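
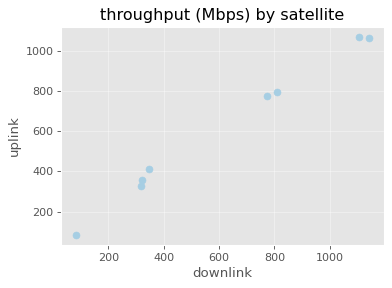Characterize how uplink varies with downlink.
positive, strong

Points are positively correlated; strong (|r| ≈ 1.0).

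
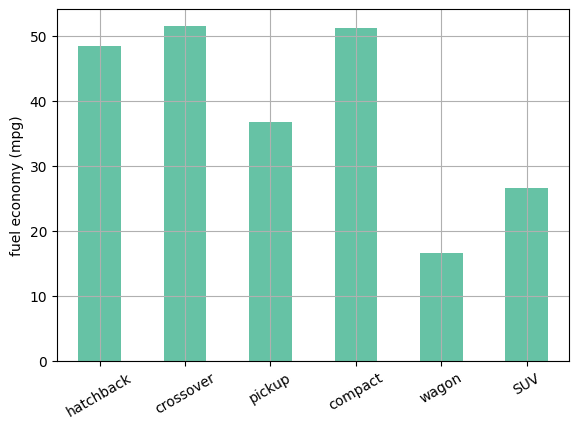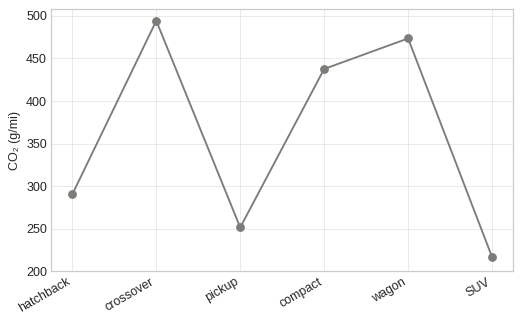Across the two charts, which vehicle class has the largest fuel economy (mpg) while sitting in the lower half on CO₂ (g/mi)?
hatchback

Chart 2 median CO₂ (g/mi) ≈ 350; below-median vehicle classes: hatchback, pickup, SUV. Among those, hatchback has the highest fuel economy (mpg) (≈ 50).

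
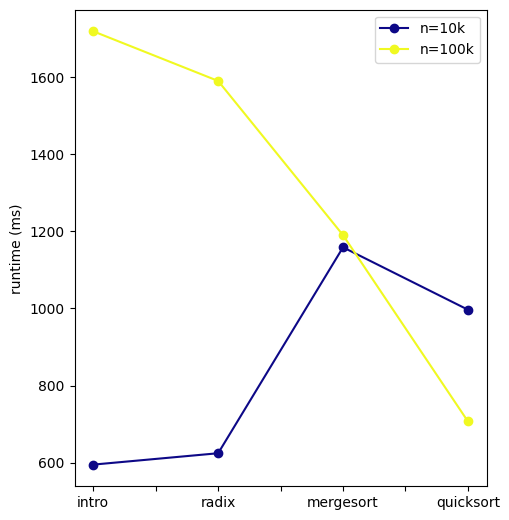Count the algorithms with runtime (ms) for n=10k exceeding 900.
Above 900: mergesort, quicksort.

2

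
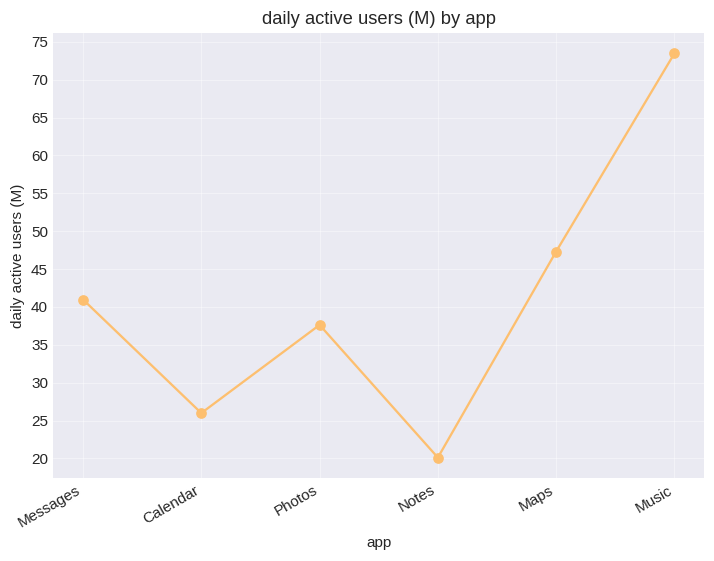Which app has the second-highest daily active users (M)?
Maps

Top 3: Music ≈ 75, Maps ≈ 45, Messages ≈ 40.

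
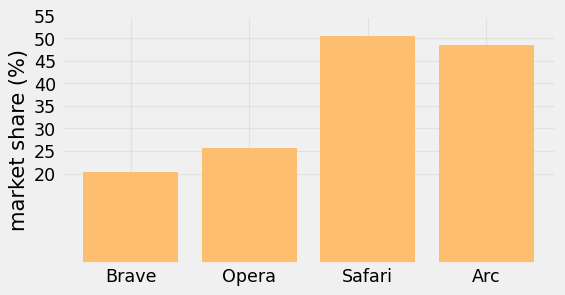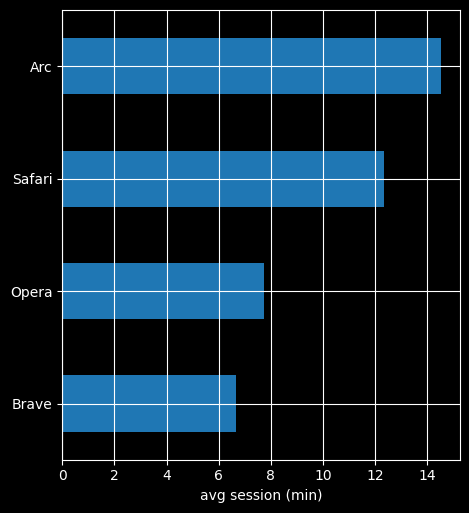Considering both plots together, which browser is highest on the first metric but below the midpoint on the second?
Chart 2 median avg session (min) ≈ 10; below-median browsers: Brave, Opera. Among those, Opera has the highest market share (%) (≈ 25).

Opera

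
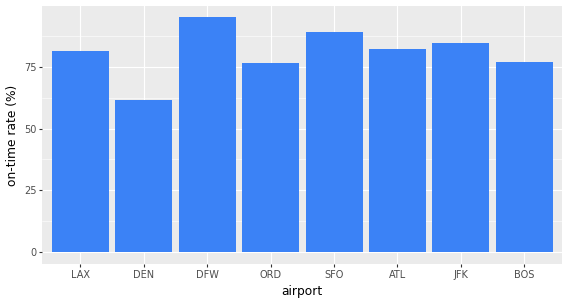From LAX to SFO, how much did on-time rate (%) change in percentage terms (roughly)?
LAX ≈ 80, SFO ≈ 90; (90 − 80) / 80 ≈ +12.5%.

≈ +12.5%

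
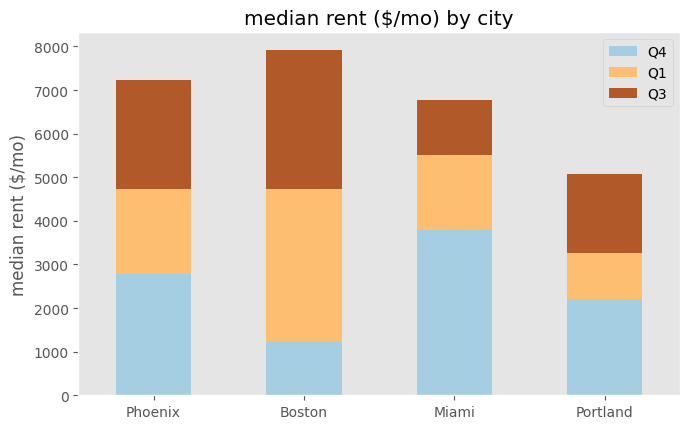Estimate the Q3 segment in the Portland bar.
Q3 top ≈ 5000, bottom ≈ 3000; segment ≈ 2000.

≈ 2000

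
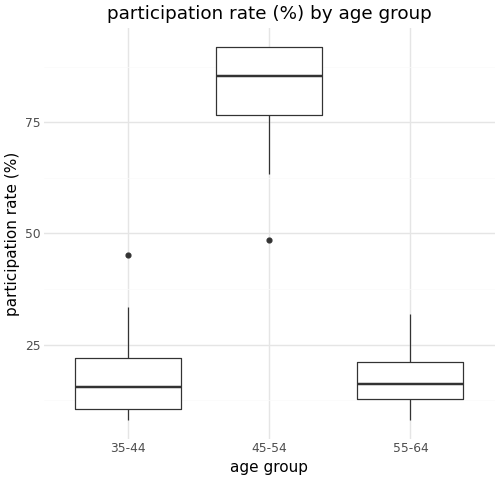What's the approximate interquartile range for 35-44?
Q3 ≈ 20, Q1 ≈ 10; IQR ≈ 10.

≈ 10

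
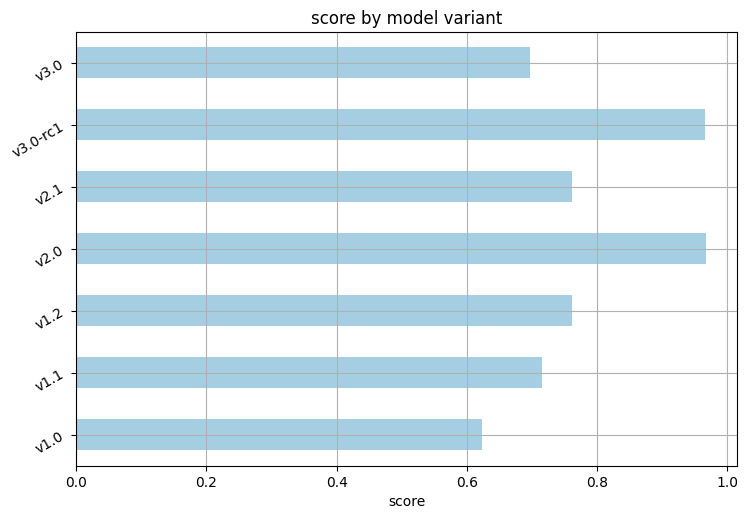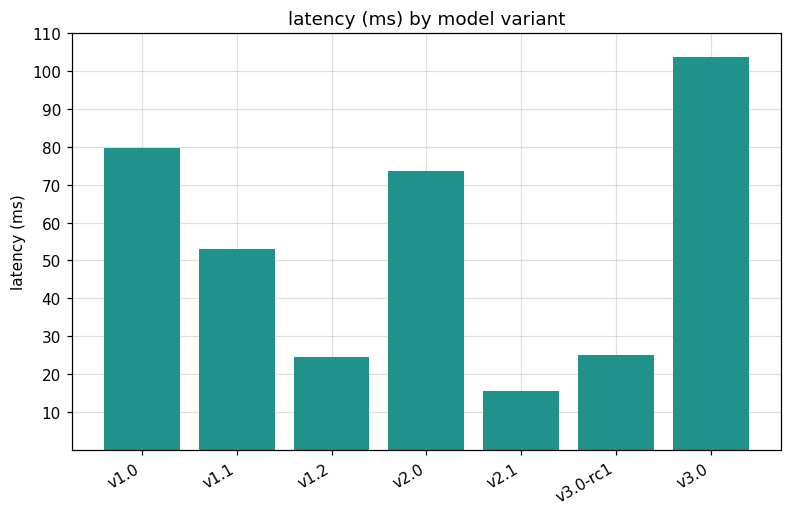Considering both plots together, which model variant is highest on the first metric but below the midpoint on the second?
Chart 2 median latency (ms) ≈ 50; below-median model variants: v1.2, v2.1, v3.0-rc1. Among those, v3.0-rc1 has the highest score (≈ 1).

v3.0-rc1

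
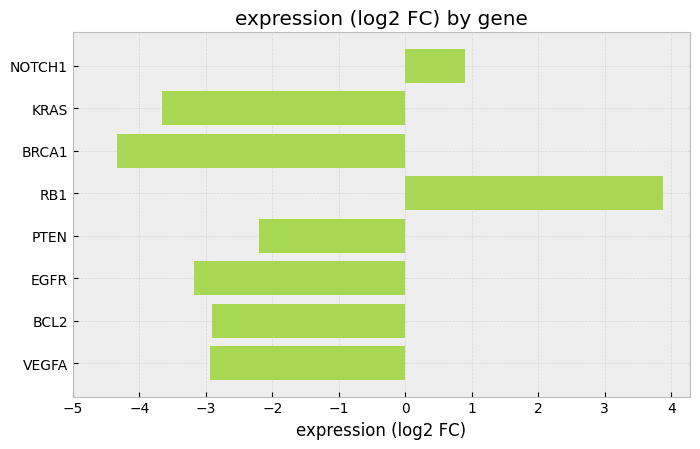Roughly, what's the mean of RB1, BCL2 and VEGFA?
≈ -1

(4 + -3 + -3) / 3 ≈ -1.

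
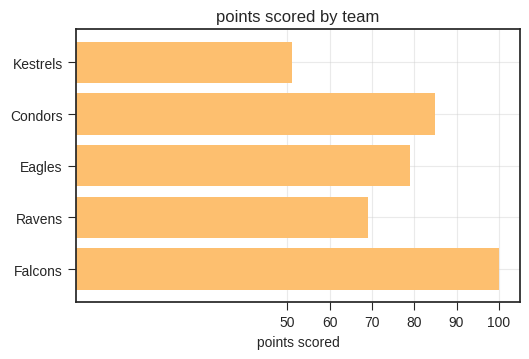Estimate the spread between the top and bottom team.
≈ 50

Max Falcons ≈ 100, min Kestrels ≈ 50; range ≈ 50.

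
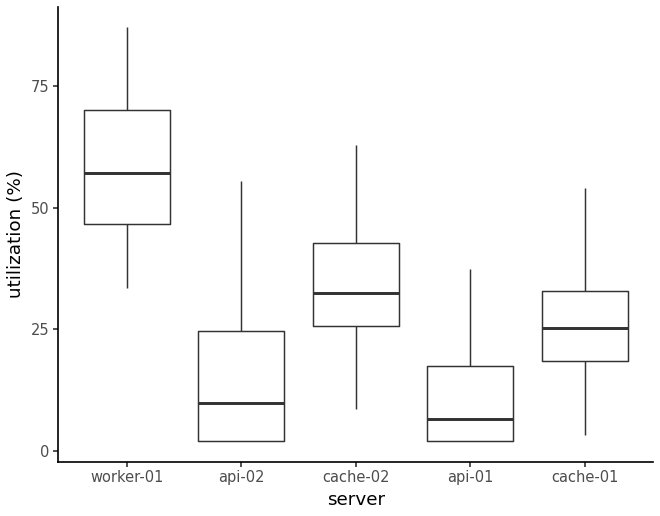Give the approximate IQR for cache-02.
≈ 20

Q3 ≈ 45, Q1 ≈ 25; IQR ≈ 20.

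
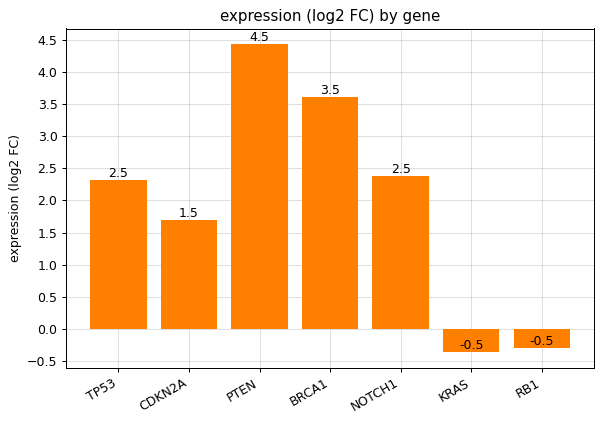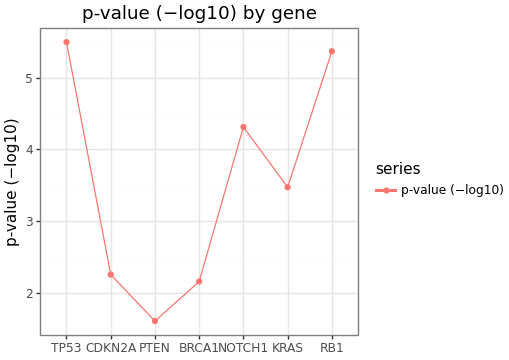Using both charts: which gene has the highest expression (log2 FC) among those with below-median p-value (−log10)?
Chart 2 median p-value (−log10) ≈ 3; below-median genes: CDKN2A, PTEN, BRCA1. Among those, PTEN has the highest expression (log2 FC) (≈ 4.5).

PTEN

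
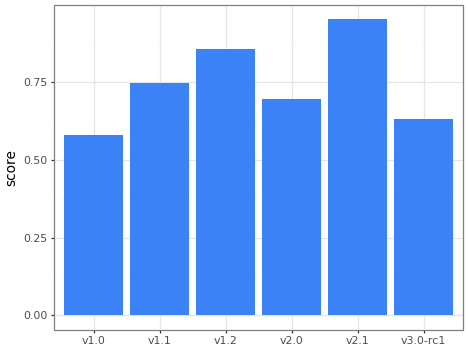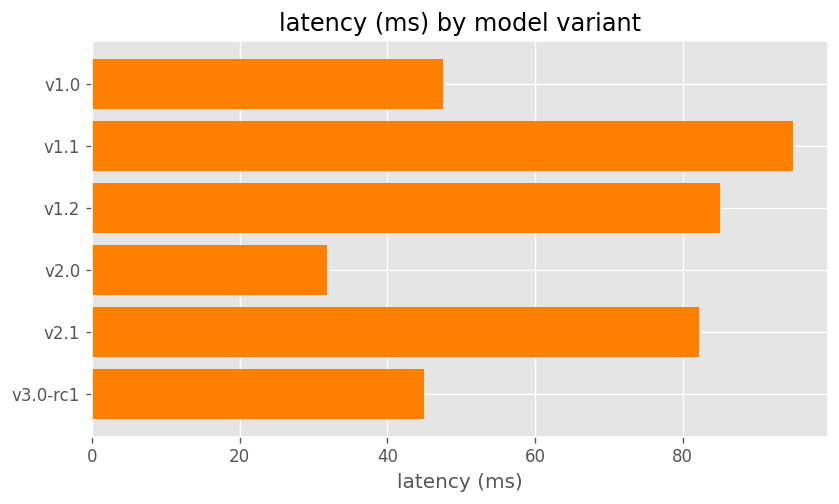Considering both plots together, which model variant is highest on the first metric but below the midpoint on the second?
v2.0

Chart 2 median latency (ms) ≈ 60; below-median model variants: v1.0, v2.0, v3.0-rc1. Among those, v2.0 has the highest score (≈ 0.7).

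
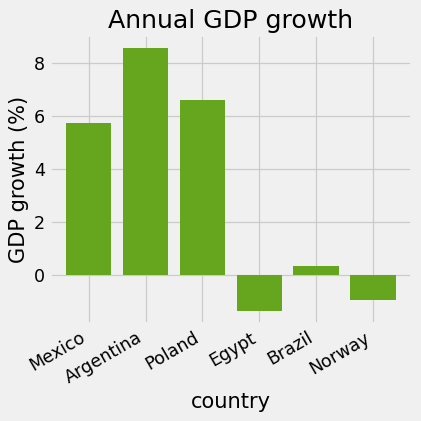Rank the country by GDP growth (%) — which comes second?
Poland

Top 3: Argentina ≈ 9, Poland ≈ 7, Mexico ≈ 6.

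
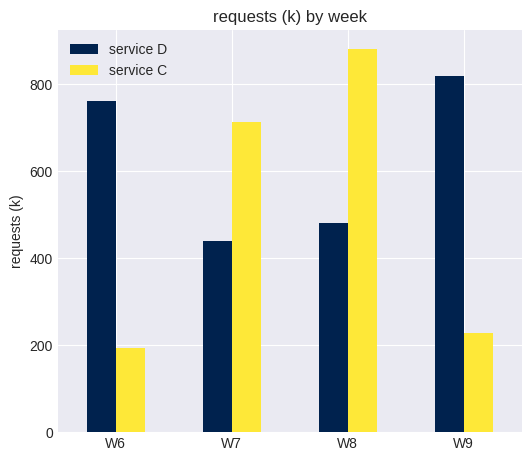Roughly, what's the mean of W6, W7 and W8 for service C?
≈ 600

(200 + 700 + 900) / 3 ≈ 600.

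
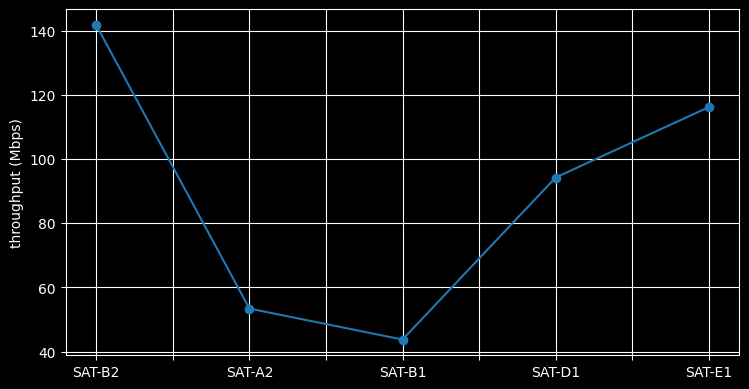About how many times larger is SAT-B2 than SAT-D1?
≈ 1.56×

SAT-B2 ≈ 140, SAT-D1 ≈ 90; 140/90 ≈ 1.56.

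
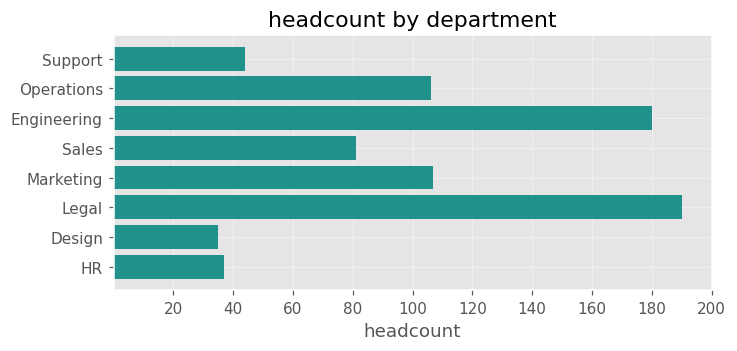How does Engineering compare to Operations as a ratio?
≈ 1.8×

Engineering ≈ 180, Operations ≈ 100; 180/100 ≈ 1.8.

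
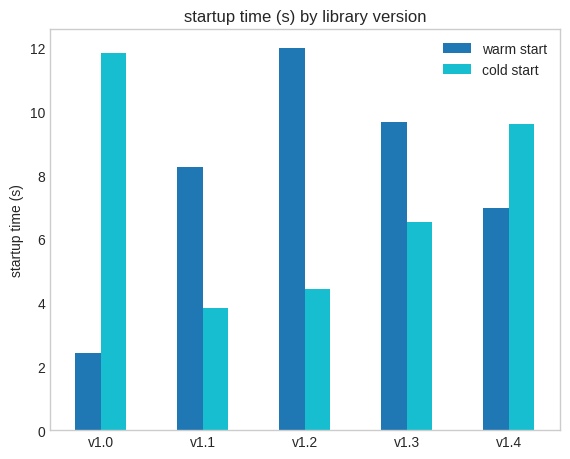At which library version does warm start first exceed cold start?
v1.1

v1.0: warm start ≈ 2 vs cold start ≈ 12 (not yet); v1.1: warm start ≈ 8 vs cold start ≈ 4 (first crossover).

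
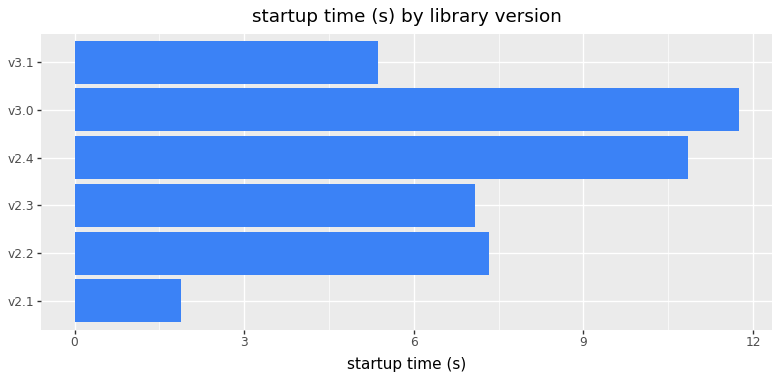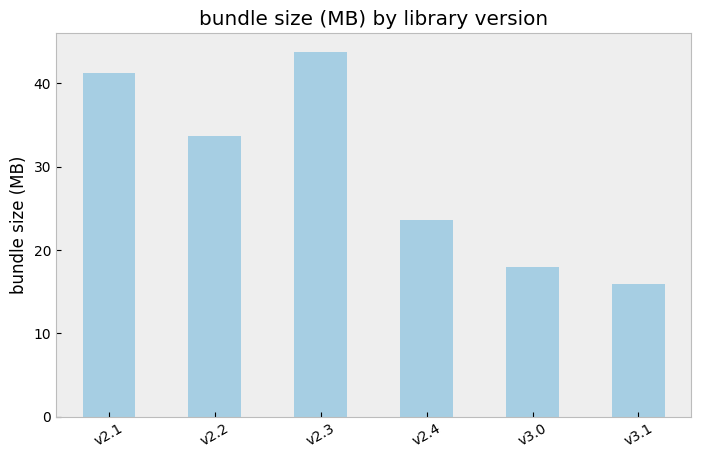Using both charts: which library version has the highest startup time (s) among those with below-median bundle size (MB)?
Chart 2 median bundle size (MB) ≈ 30; below-median library versions: v2.4, v3.0, v3.1. Among those, v3.0 has the highest startup time (s) (≈ 12).

v3.0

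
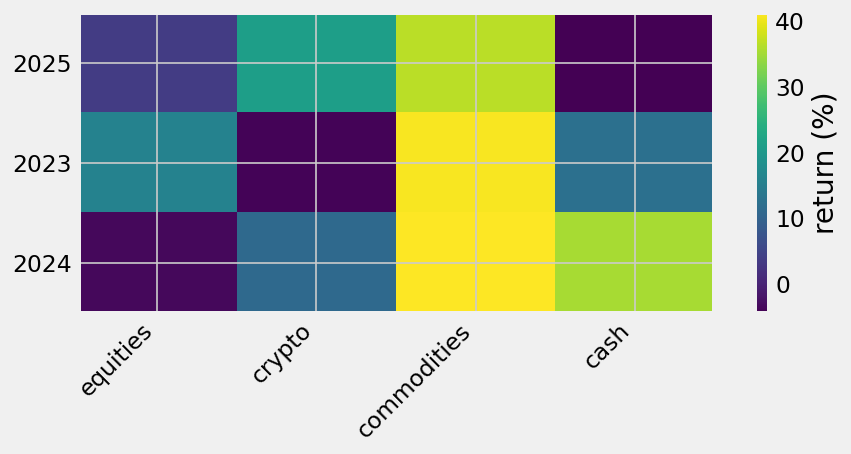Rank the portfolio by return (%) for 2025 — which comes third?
equities

Top 4 for 2025: commodities ≈ 35, crypto ≈ 20, equities ≈ 5, cash ≈ -5.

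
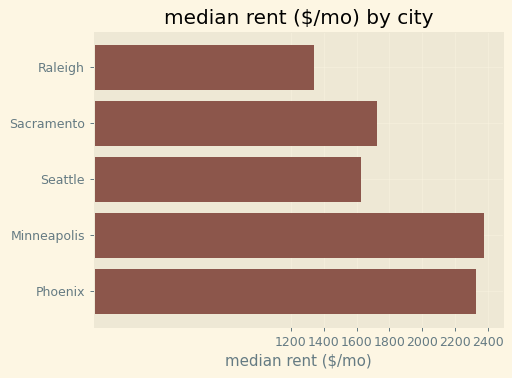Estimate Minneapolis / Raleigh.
≈ 1.71×

Minneapolis ≈ 2400, Raleigh ≈ 1400; 2400/1400 ≈ 1.71.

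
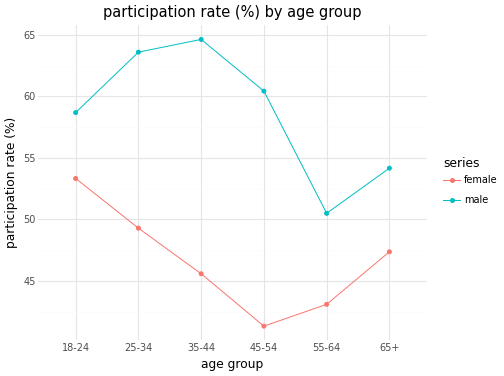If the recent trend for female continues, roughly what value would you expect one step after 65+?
Last three: 42, 44, 48 → slope ≈ 3/step → next ≈ 51.

≈ 51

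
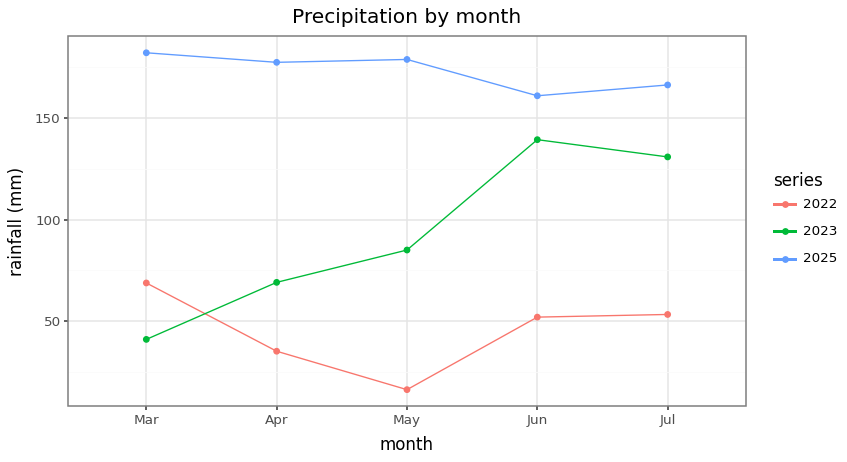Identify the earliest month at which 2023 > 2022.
Mar: 2023 ≈ 40 vs 2022 ≈ 60 (not yet); Apr: 2023 ≈ 60 vs 2022 ≈ 40 (first crossover).

Apr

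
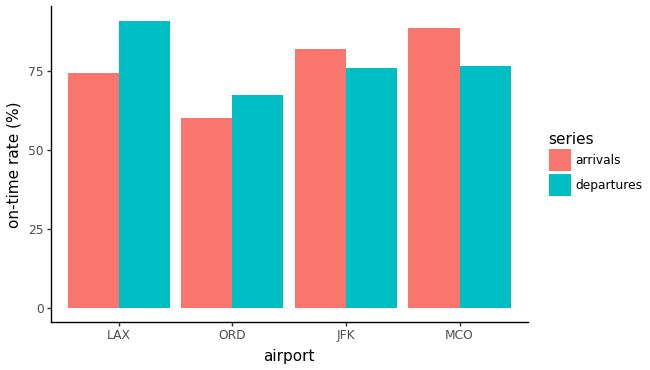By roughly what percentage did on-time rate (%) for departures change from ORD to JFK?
ORD ≈ 70, JFK ≈ 80; (80 − 70) / 70 ≈ +14.3%.

≈ +14.3%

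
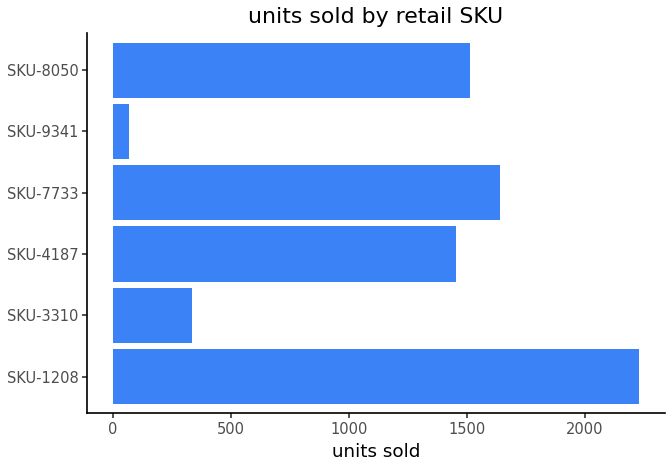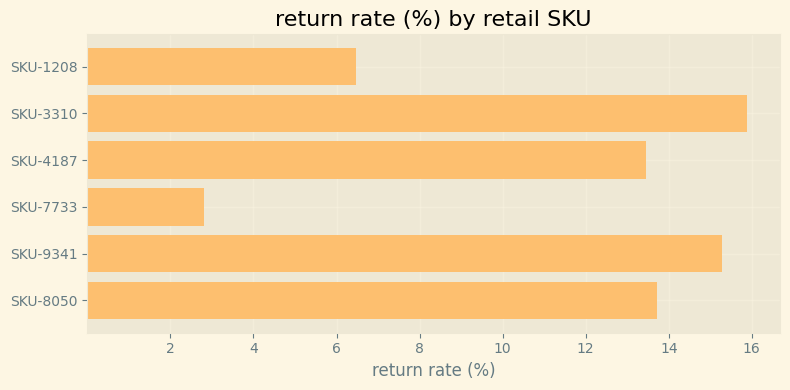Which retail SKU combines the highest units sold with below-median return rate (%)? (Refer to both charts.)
SKU-1208

Chart 2 median return rate (%) ≈ 14; below-median retail SKUs: SKU-1208, SKU-4187, SKU-7733. Among those, SKU-1208 has the highest units sold (≈ 2000).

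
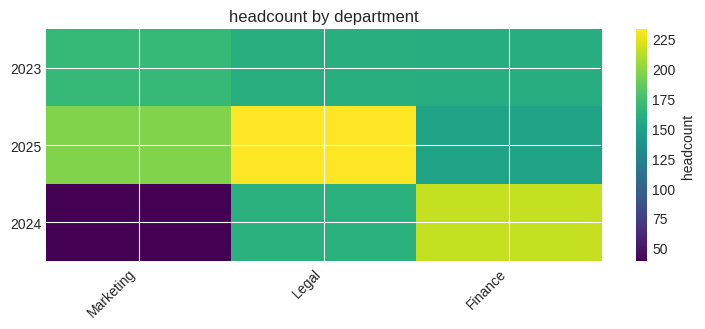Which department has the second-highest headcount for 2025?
Marketing

Top 3 for 2025: Legal ≈ 240, Marketing ≈ 200, Finance ≈ 160.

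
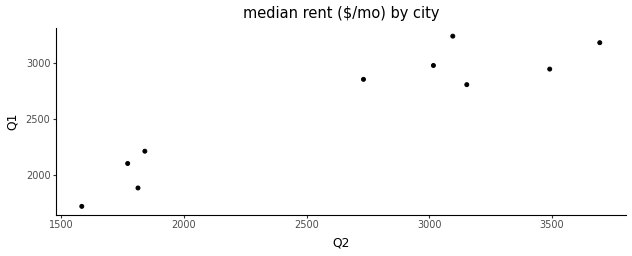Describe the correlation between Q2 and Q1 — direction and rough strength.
Points are positively correlated; strong (|r| ≈ 0.9).

positive, strong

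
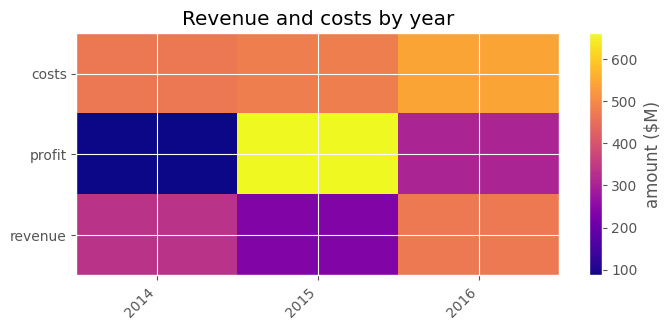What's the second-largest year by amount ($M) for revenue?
2014

Top 3 for revenue: 2016 ≈ 450, 2014 ≈ 350, 2015 ≈ 250.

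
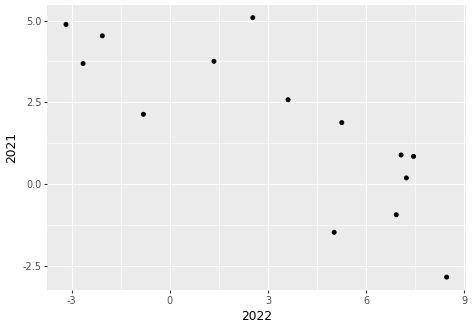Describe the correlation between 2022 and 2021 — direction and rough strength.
Points are negatively correlated; strong (|r| ≈ 0.8).

negative, strong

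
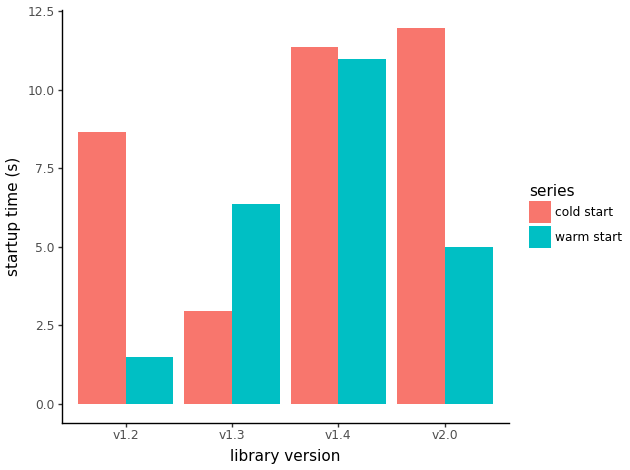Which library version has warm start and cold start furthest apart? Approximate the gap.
v1.2, ≈ 8 s

v1.2: warm start ≈ 1, cold start ≈ 9 → gap ≈ 8. Next-largest (v2.0) is only ≈ 7.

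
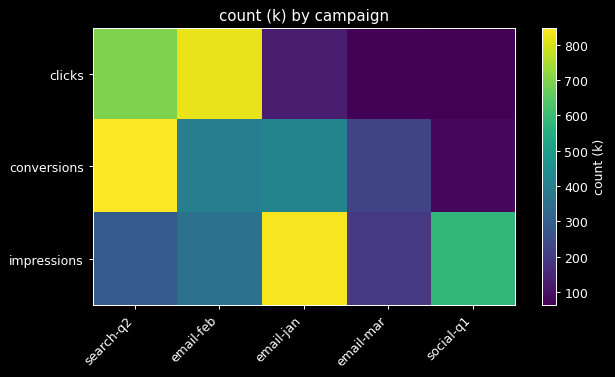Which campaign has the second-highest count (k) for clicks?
Top 3 for clicks: email-feb ≈ 800, search-q2 ≈ 700, email-jan ≈ 100.

search-q2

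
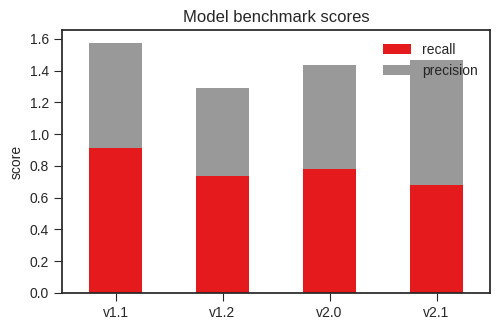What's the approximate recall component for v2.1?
≈ 0.6

recall top ≈ 0.6, bottom ≈ 0.0; segment ≈ 0.6.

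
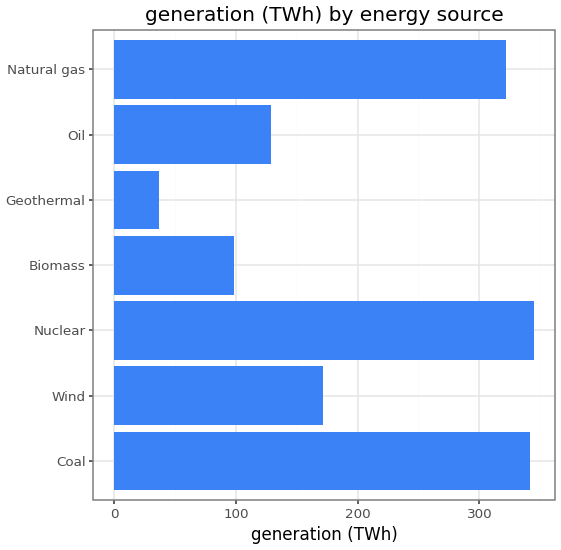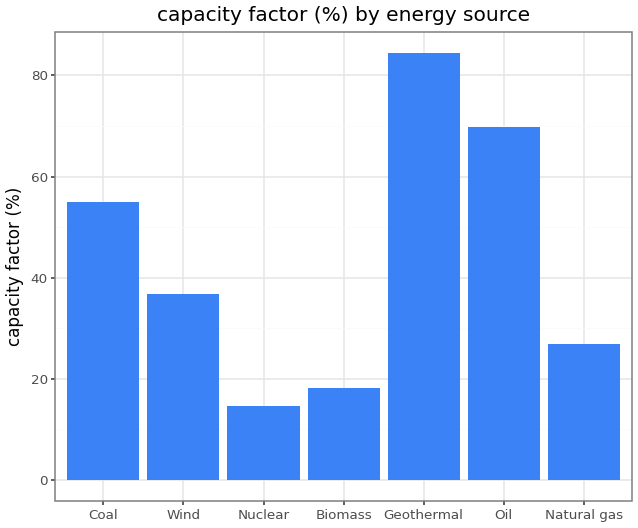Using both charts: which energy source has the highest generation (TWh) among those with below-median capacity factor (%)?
Chart 2 median capacity factor (%) ≈ 40; below-median energy sources: Nuclear, Biomass, Natural gas. Among those, Nuclear has the highest generation (TWh) (≈ 350).

Nuclear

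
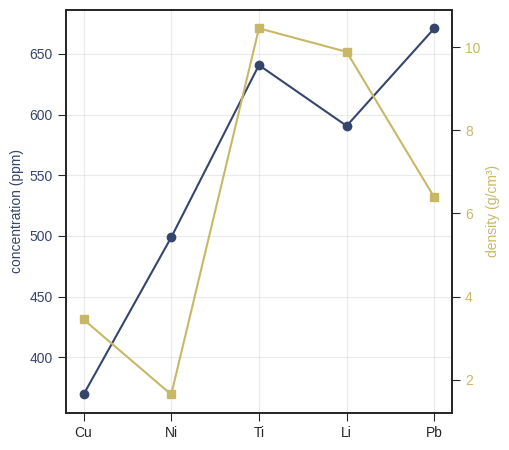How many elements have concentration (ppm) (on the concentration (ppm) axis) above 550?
3

Above 550: Ti, Li, Pb.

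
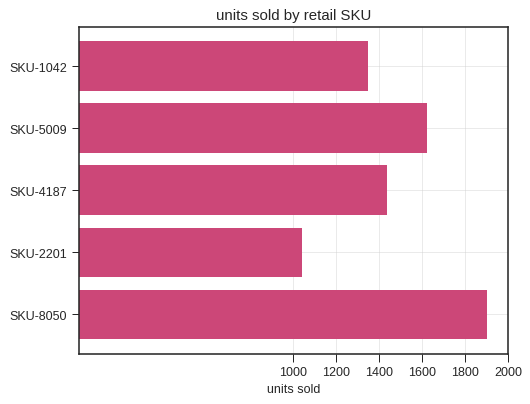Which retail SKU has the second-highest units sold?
Top 3: SKU-8050 ≈ 2000, SKU-5009 ≈ 1600, SKU-4187 ≈ 1400.

SKU-5009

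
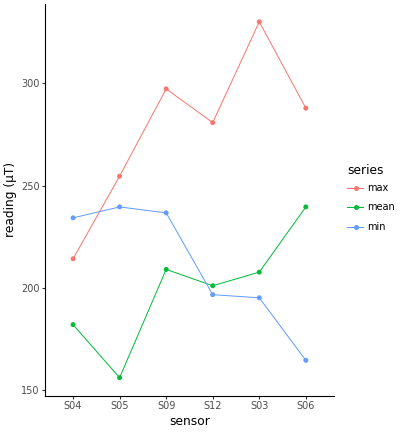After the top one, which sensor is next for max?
Top 3 for max: S03 ≈ 340, S09 ≈ 300, S06 ≈ 280.

S09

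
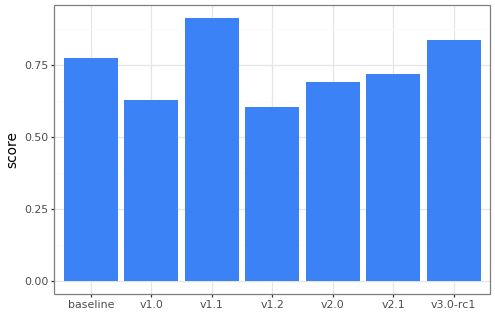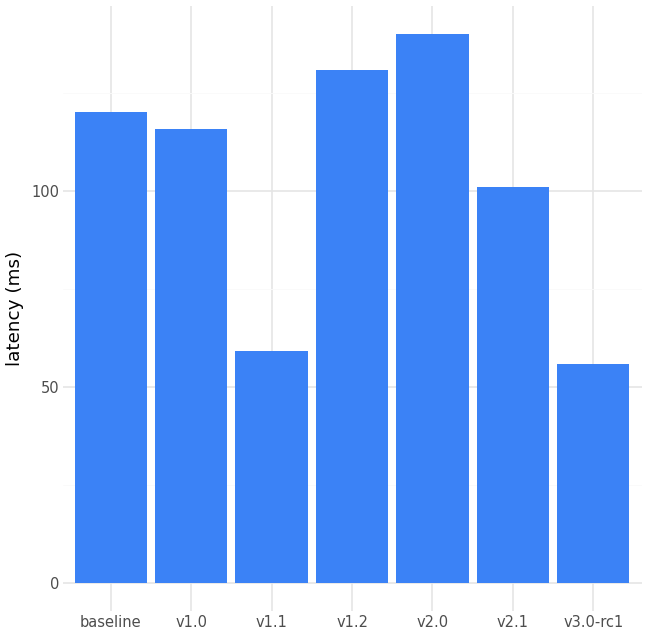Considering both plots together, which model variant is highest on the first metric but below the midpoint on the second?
Chart 2 median latency (ms) ≈ 120; below-median model variants: v1.1, v2.1, v3.0-rc1. Among those, v1.1 has the highest score (≈ 0.9).

v1.1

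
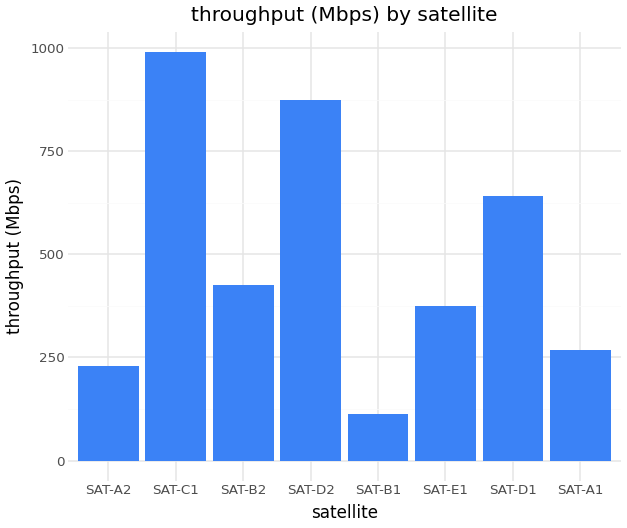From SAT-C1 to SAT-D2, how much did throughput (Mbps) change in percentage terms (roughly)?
SAT-C1 ≈ 1000, SAT-D2 ≈ 900; (900 − 1000) / 1000 ≈ -10%.

≈ -10%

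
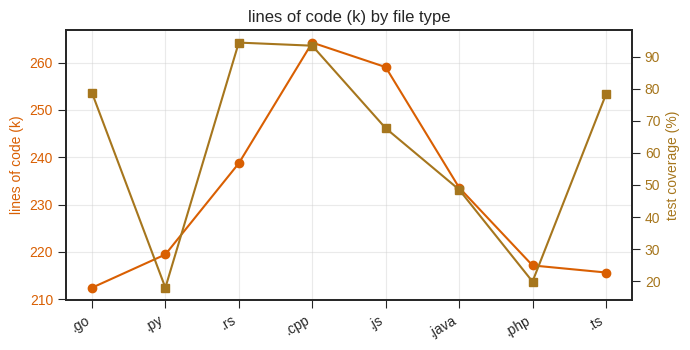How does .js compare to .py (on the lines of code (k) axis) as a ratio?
≈ 1.18×

.js ≈ 260, .py ≈ 220; 260/220 ≈ 1.18.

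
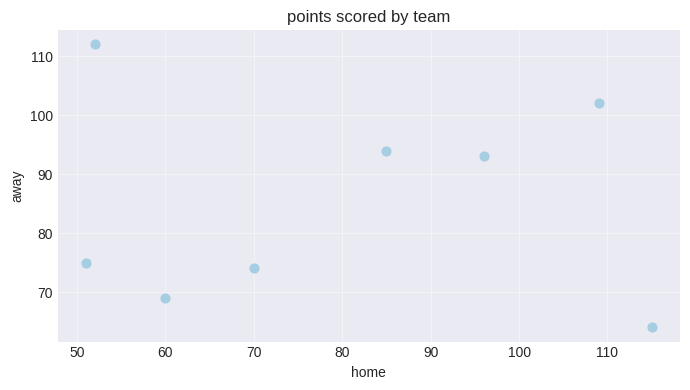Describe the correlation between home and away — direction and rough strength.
no clear correlation

Points are roughly uncorrelated; weak (|r| ≈ 0.0).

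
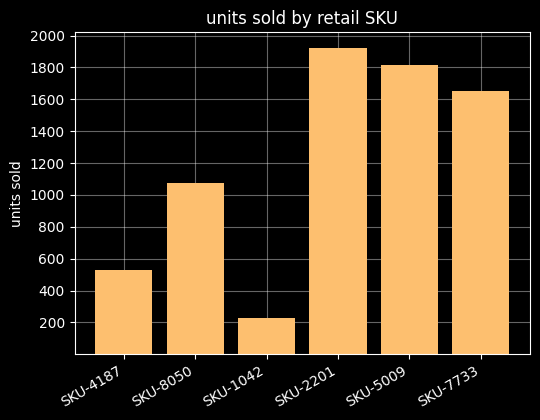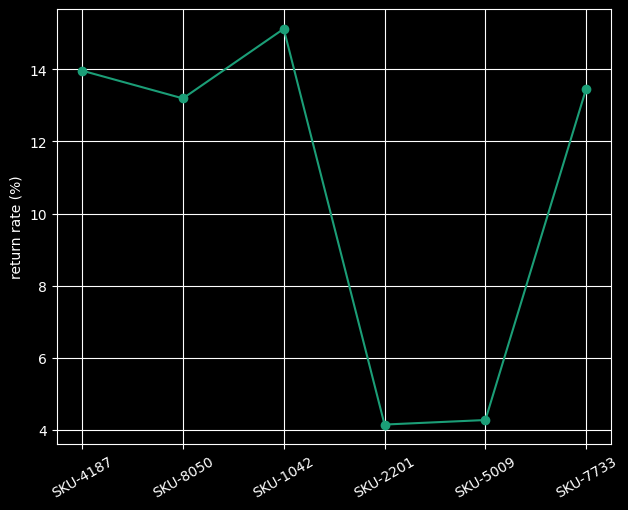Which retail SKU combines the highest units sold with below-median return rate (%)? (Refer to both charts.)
SKU-2201

Chart 2 median return rate (%) ≈ 14; below-median retail SKUs: SKU-8050, SKU-2201, SKU-5009. Among those, SKU-2201 has the highest units sold (≈ 2000).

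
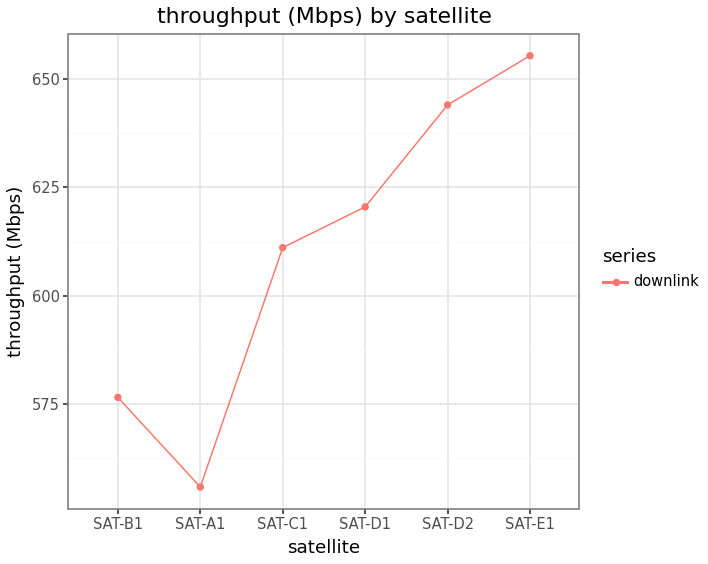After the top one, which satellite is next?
SAT-D2

Top 3: SAT-E1 ≈ 660, SAT-D2 ≈ 640, SAT-D1 ≈ 620.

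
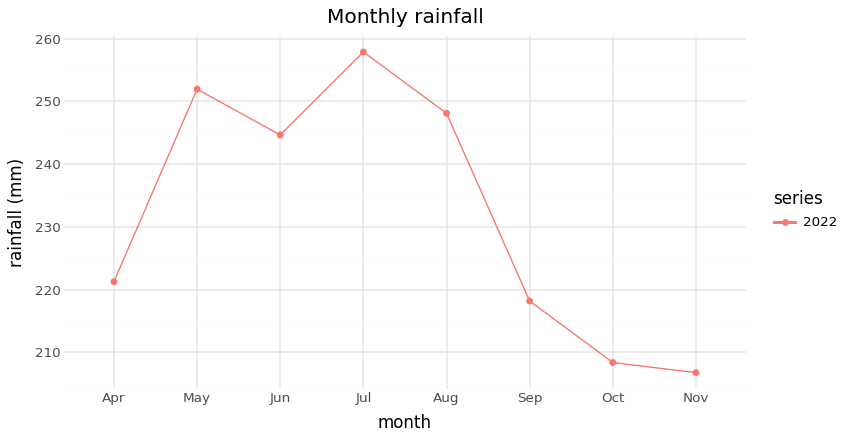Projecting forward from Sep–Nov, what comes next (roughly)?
≈ 197.5

Last three: 220, 210, 205 → slope ≈ -7.5/step → next ≈ 197.5.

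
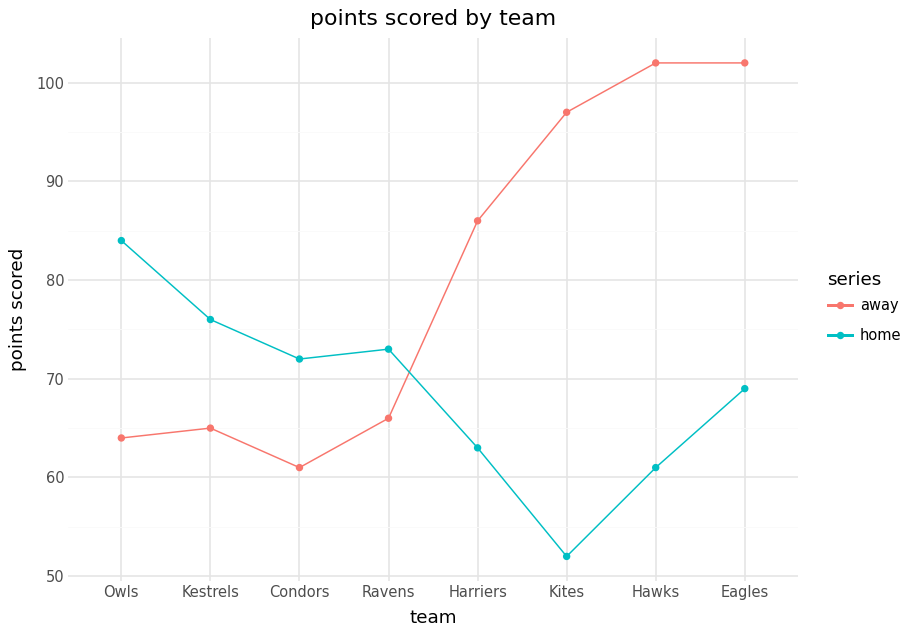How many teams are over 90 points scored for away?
3

Above 90: Kites, Hawks, Eagles.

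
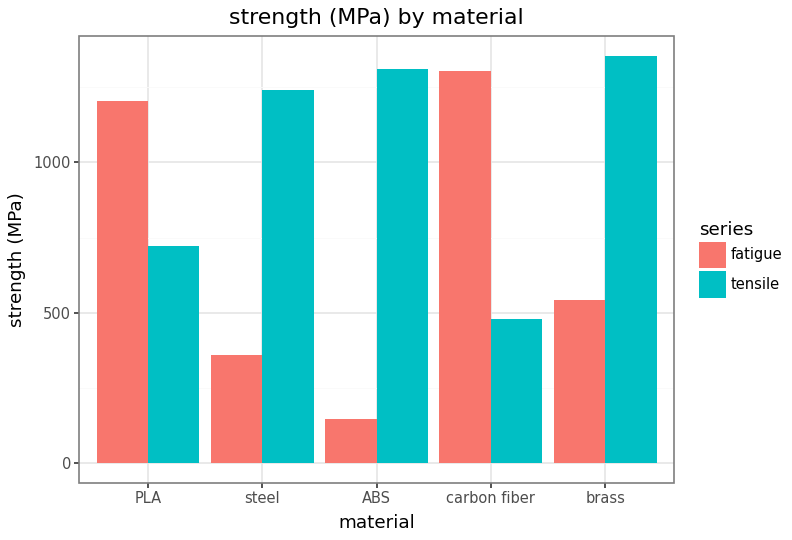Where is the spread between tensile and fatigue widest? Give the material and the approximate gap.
ABS: tensile ≈ 1400, fatigue ≈ 200 → gap ≈ 1200. Next-largest (steel) is only ≈ 800.

ABS, ≈ 1200 MPa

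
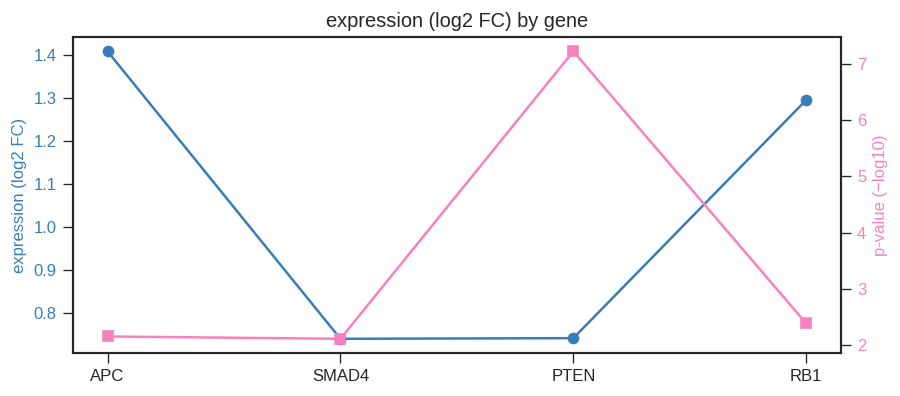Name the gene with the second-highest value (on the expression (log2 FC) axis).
Top 3 (on the expression (log2 FC) axis): APC ≈ 1.4, RB1 ≈ 1.3, PTEN ≈ 0.7.

RB1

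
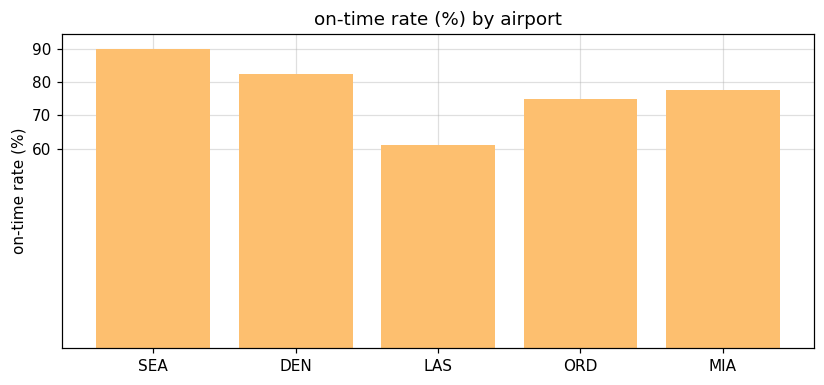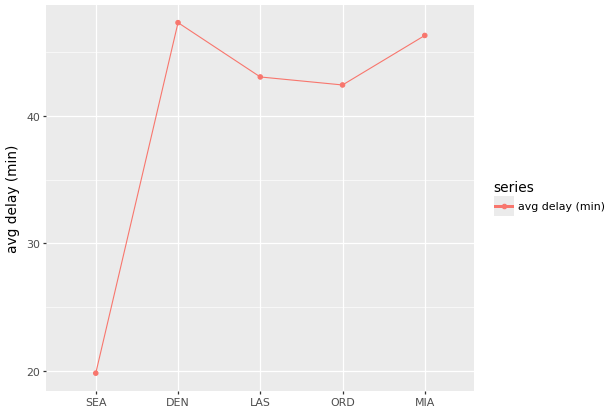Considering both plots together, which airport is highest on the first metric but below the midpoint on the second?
Chart 2 median avg delay (min) ≈ 45; below-median airports: SEA, ORD. Among those, SEA has the highest on-time rate (%) (≈ 90).

SEA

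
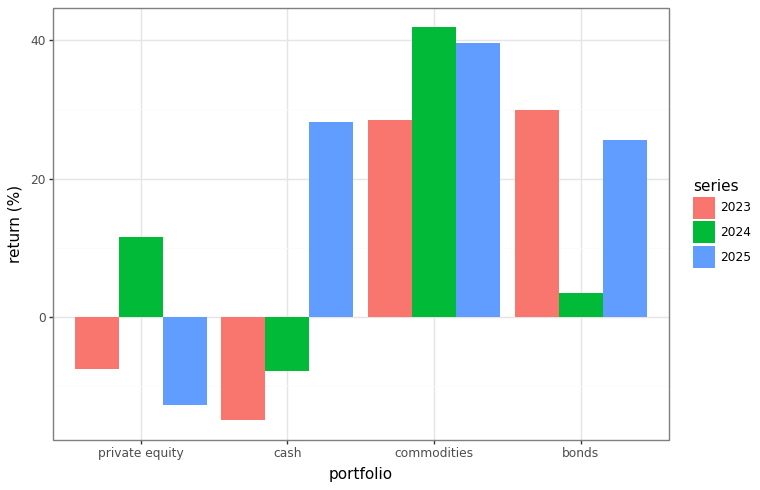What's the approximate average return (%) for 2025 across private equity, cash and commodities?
(-15 + 30 + 40) / 3 ≈ 18.

≈ 18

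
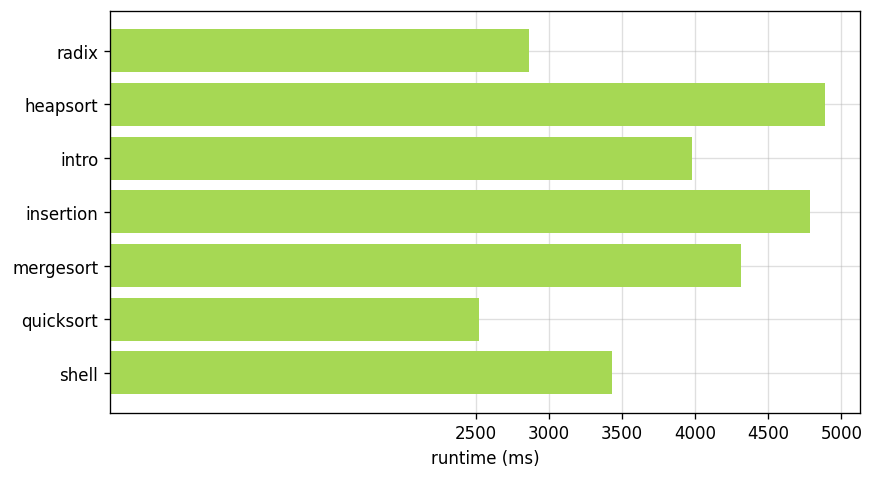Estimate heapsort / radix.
≈ 1.67×

heapsort ≈ 5000, radix ≈ 3000; 5000/3000 ≈ 1.67.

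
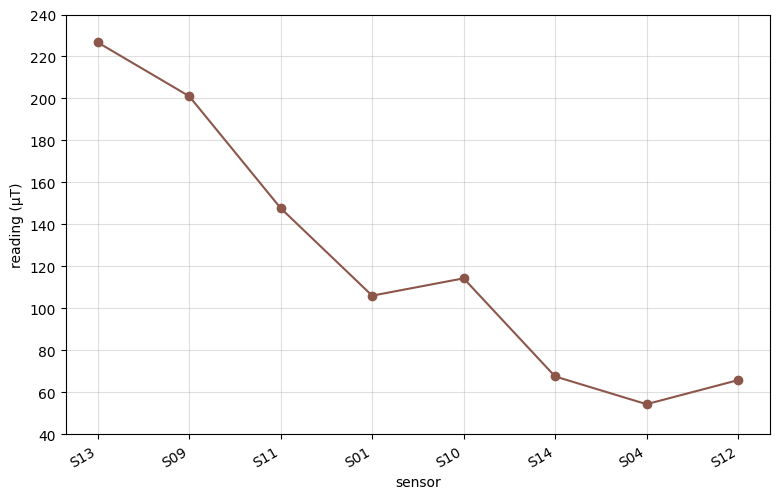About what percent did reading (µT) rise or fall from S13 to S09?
≈ -9.1%

S13 ≈ 220, S09 ≈ 200; (200 − 220) / 220 ≈ -9.1%.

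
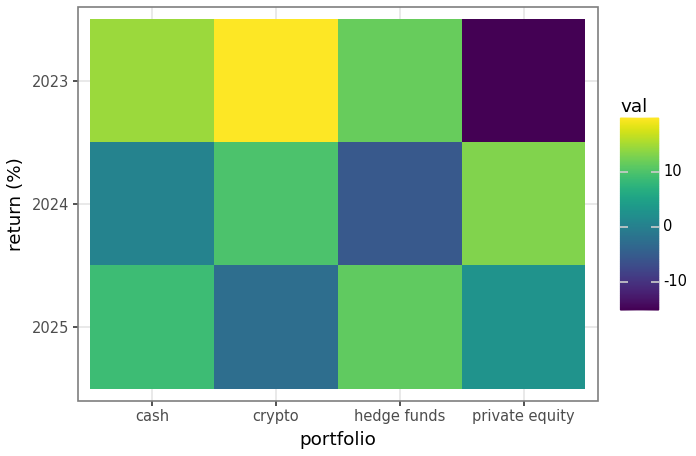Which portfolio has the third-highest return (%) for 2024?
cash

Top 4 for 2024: private equity ≈ 15, crypto ≈ 10, cash ≈ 0, hedge funds ≈ -5.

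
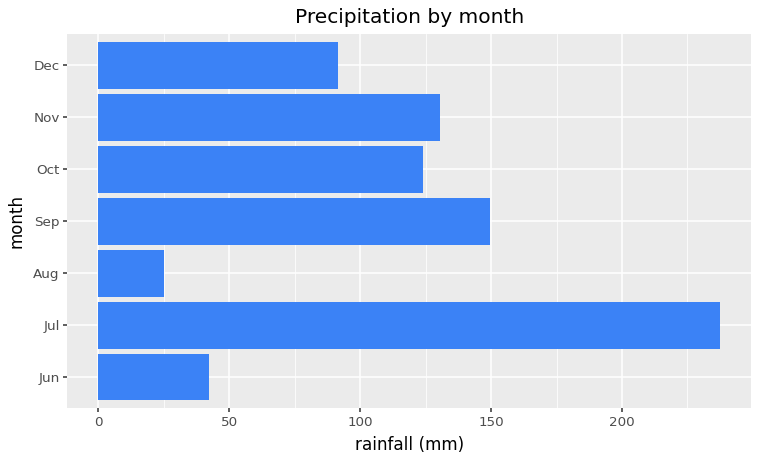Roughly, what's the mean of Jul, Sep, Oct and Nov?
(240 + 140 + 120 + 140) / 4 ≈ 160.

≈ 160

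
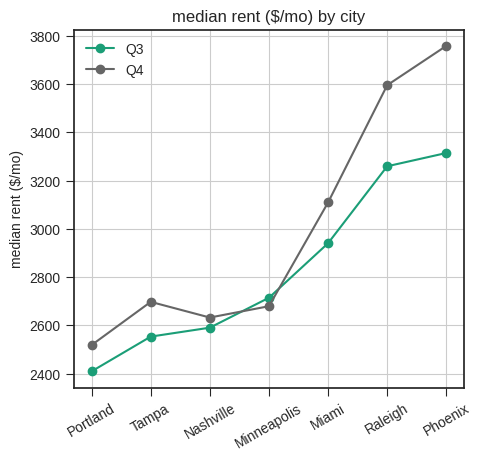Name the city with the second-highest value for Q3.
Top 3 for Q3: Phoenix ≈ 3400, Raleigh ≈ 3200, Miami ≈ 3000.

Raleigh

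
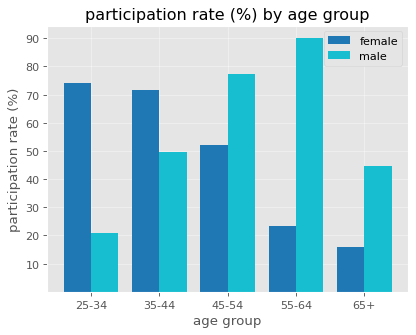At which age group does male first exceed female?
45-54

35-44: male ≈ 50 vs female ≈ 70 (not yet); 45-54: male ≈ 80 vs female ≈ 50 (first crossover).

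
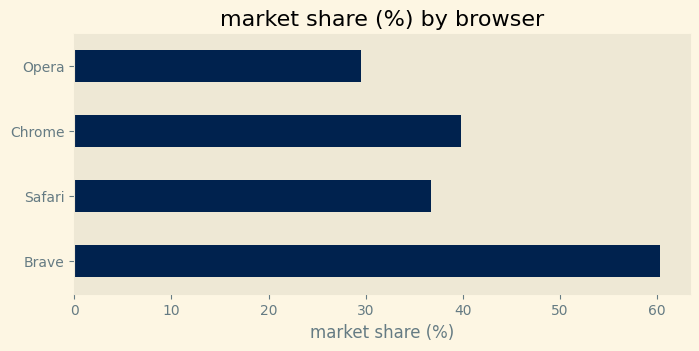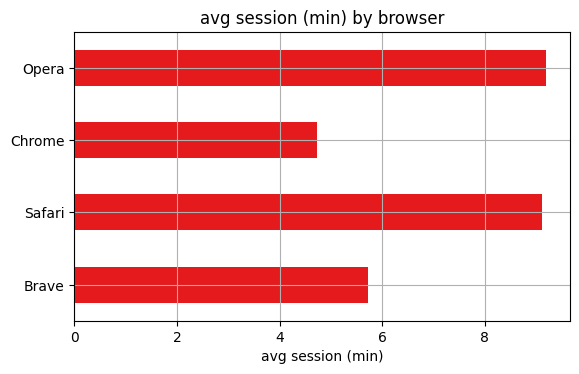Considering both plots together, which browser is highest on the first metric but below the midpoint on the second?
Chart 2 median avg session (min) ≈ 7; below-median browsers: Brave, Chrome. Among those, Brave has the highest market share (%) (≈ 60).

Brave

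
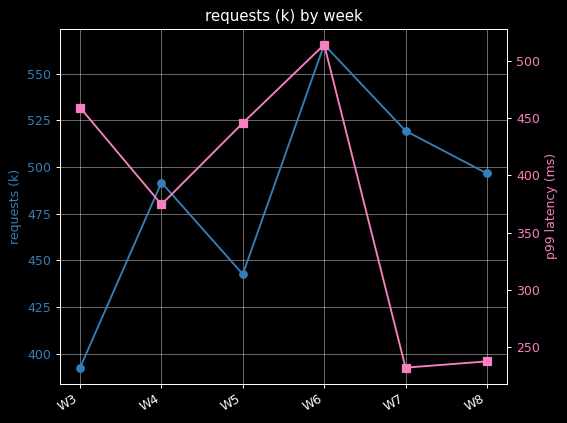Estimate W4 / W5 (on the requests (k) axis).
W4 ≈ 500, W5 ≈ 440; 500/440 ≈ 1.14.

≈ 1.14×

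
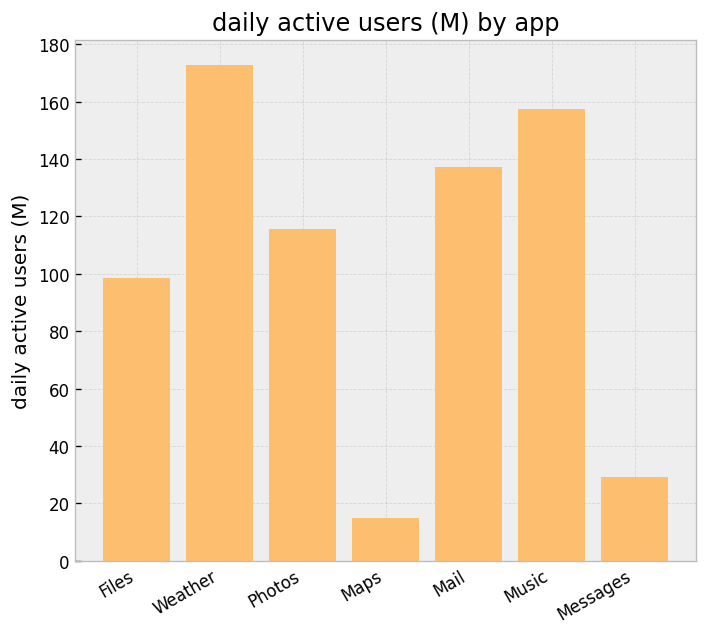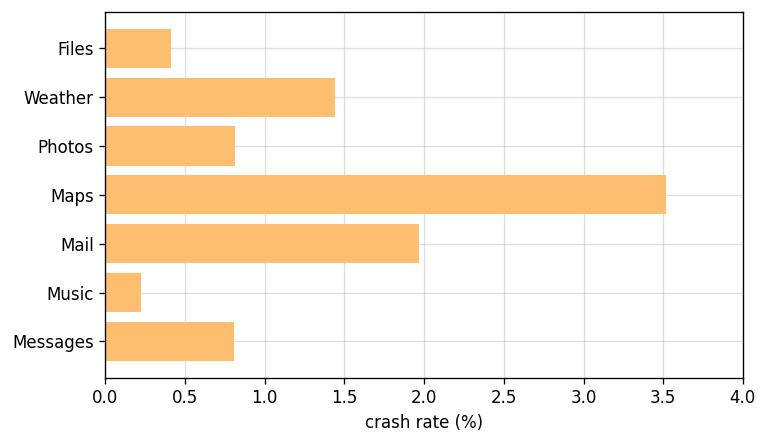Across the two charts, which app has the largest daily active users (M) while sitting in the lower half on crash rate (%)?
Chart 2 median crash rate (%) ≈ 1; below-median apps: Files, Music, Messages. Among those, Music has the highest daily active users (M) (≈ 160).

Music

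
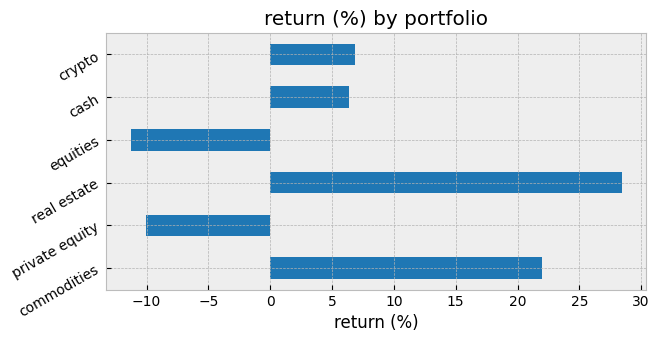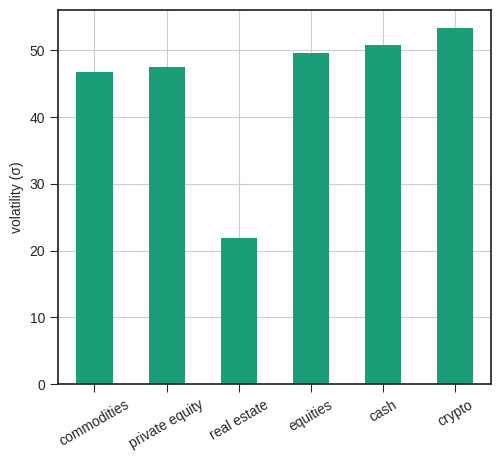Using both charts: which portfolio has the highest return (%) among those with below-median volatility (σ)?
Chart 2 median volatility (σ) ≈ 50; below-median portfolios: commodities, private equity, real estate. Among those, real estate has the highest return (%) (≈ 30).

real estate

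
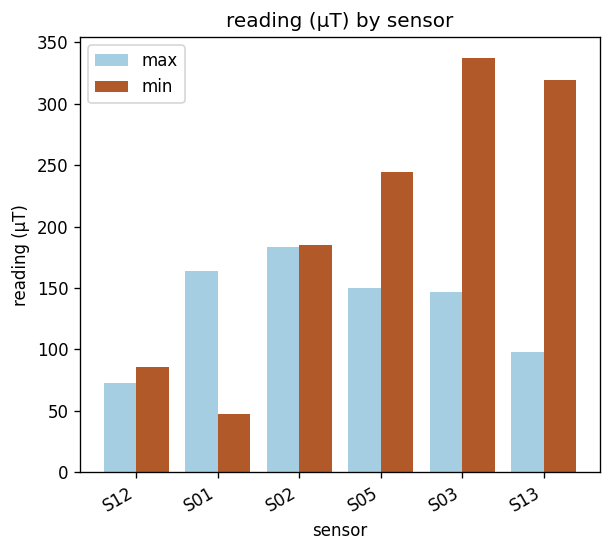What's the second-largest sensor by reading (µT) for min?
Top 3 for min: S03 ≈ 350, S13 ≈ 300, S05 ≈ 250.

S13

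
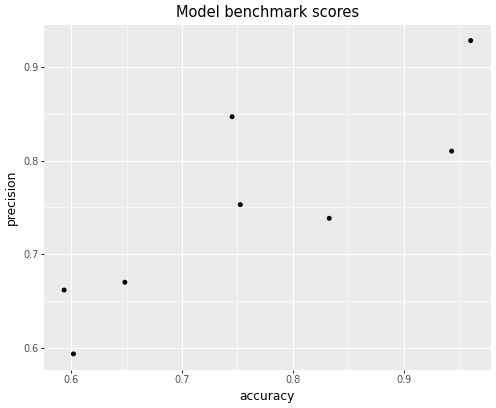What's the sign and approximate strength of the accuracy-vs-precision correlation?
Points are positively correlated; strong (|r| ≈ 0.8).

positive, strong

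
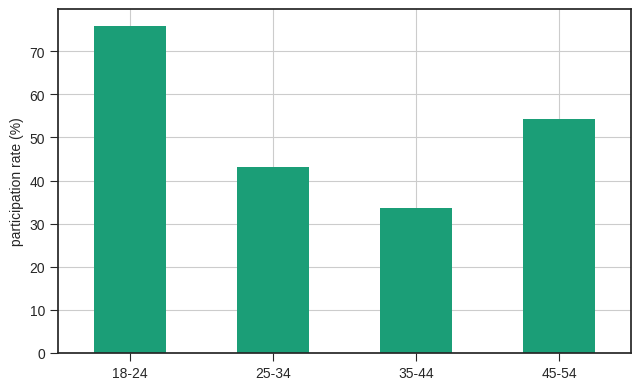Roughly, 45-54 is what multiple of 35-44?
45-54 ≈ 50, 35-44 ≈ 30; 50/30 ≈ 1.67.

≈ 1.67×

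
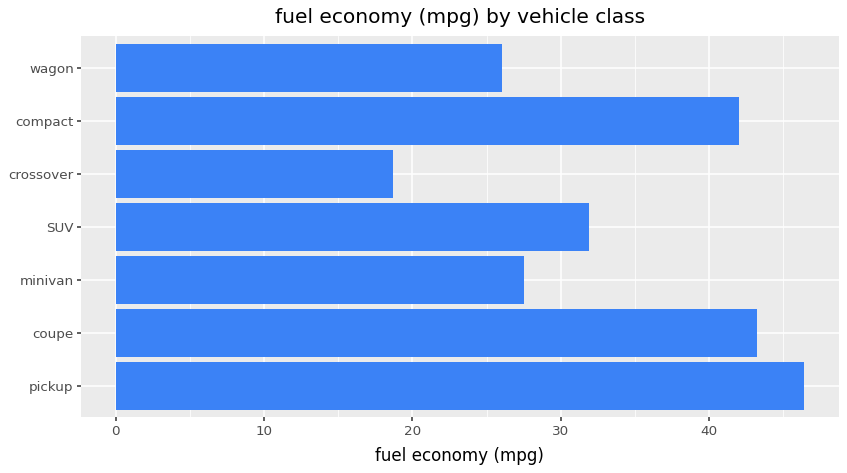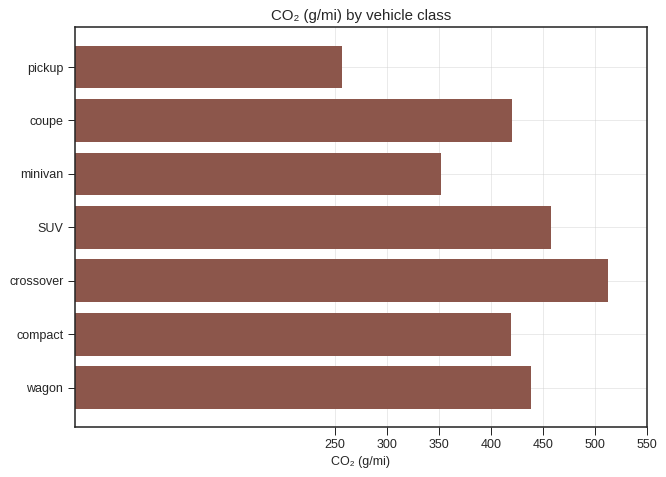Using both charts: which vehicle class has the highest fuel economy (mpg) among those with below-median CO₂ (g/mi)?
Chart 2 median CO₂ (g/mi) ≈ 400; below-median vehicle classes: pickup, minivan, compact. Among those, pickup has the highest fuel economy (mpg) (≈ 45).

pickup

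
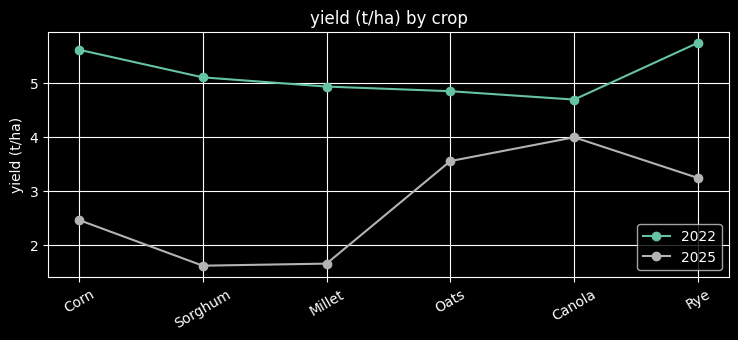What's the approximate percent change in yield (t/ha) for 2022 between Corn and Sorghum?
Corn ≈ 5.5, Sorghum ≈ 5.0; (5.0 − 5.5) / 5.5 ≈ -9.1%.

≈ -9.1%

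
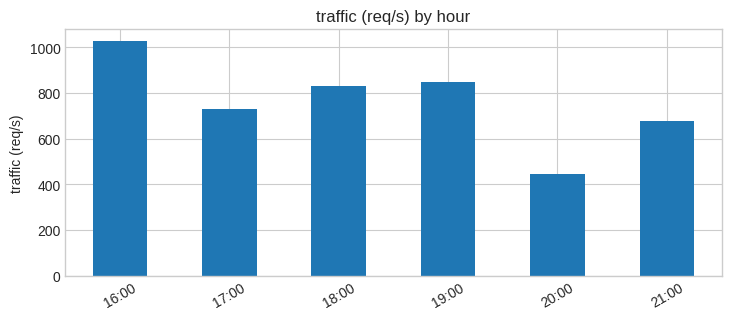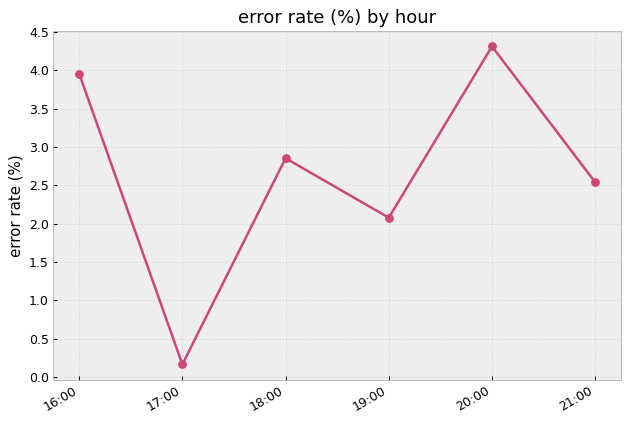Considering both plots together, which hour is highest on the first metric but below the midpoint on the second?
19:00

Chart 2 median error rate (%) ≈ 2.5; below-median hours: 17:00, 19:00, 21:00. Among those, 19:00 has the highest traffic (req/s) (≈ 800).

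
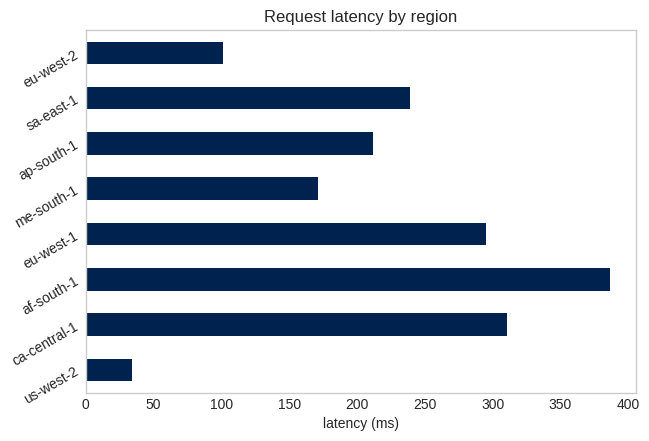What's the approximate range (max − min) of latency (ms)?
≈ 350

Max af-south-1 ≈ 400, min us-west-2 ≈ 50; range ≈ 350.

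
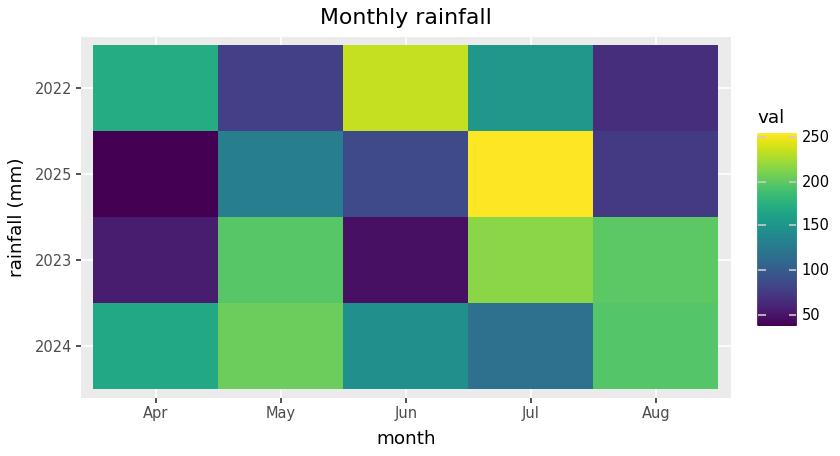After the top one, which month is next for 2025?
May

Top 3 for 2025: Jul ≈ 260, May ≈ 120, Jun ≈ 80.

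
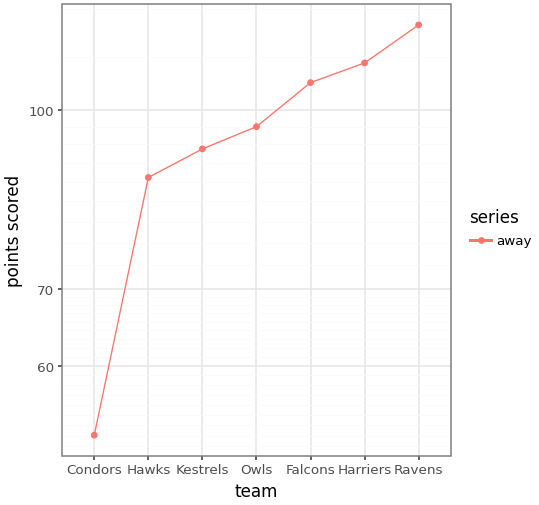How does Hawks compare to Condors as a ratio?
≈ 1.8×

Hawks ≈ 90, Condors ≈ 50; 90/50 ≈ 1.8.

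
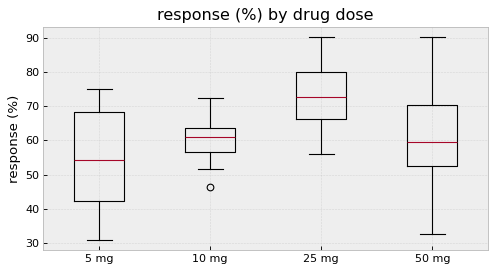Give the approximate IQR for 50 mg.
Q3 ≈ 70, Q1 ≈ 52; IQR ≈ 18.

≈ 18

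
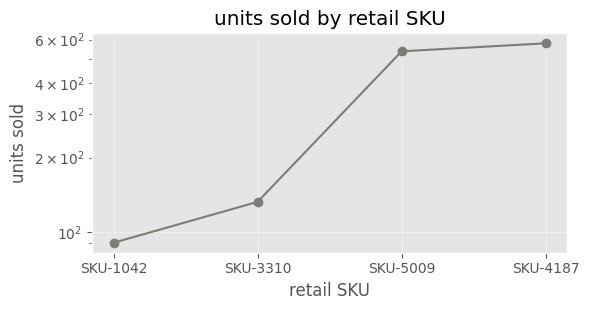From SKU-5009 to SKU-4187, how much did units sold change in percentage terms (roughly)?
≈ +9.1%

SKU-5009 ≈ 550, SKU-4187 ≈ 600; (600 − 550) / 550 ≈ +9.1%.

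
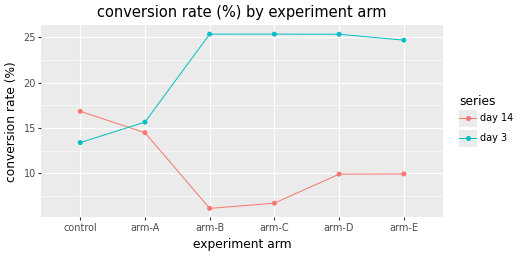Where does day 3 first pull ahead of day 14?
control: day 3 ≈ 14 vs day 14 ≈ 16 (not yet); arm-A: day 3 ≈ 16 vs day 14 ≈ 14 (first crossover).

arm-A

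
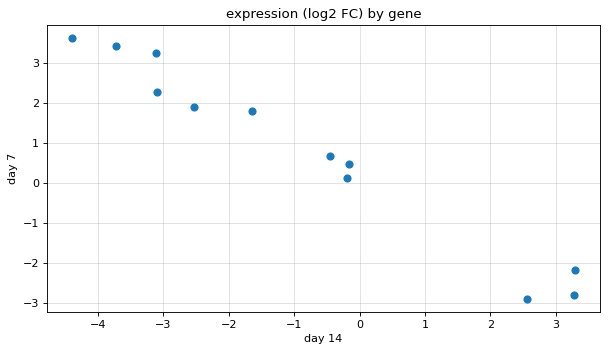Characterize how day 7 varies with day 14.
Points are negatively correlated; strong (|r| ≈ 1.0).

negative, strong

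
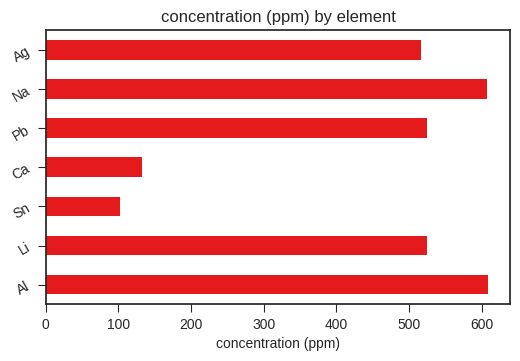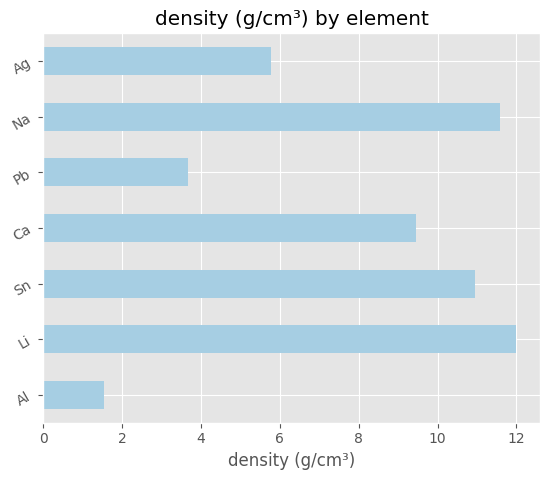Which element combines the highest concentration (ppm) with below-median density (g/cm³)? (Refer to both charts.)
Al

Chart 2 median density (g/cm³) ≈ 10; below-median elements: Al, Pb, Ag. Among those, Al has the highest concentration (ppm) (≈ 600).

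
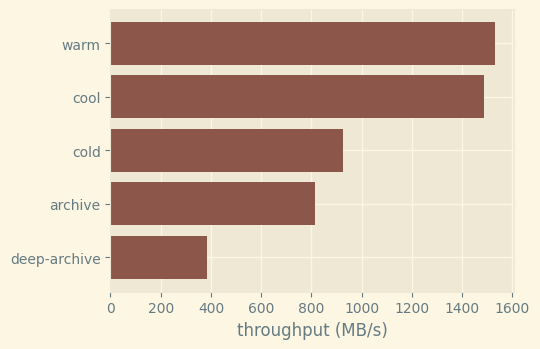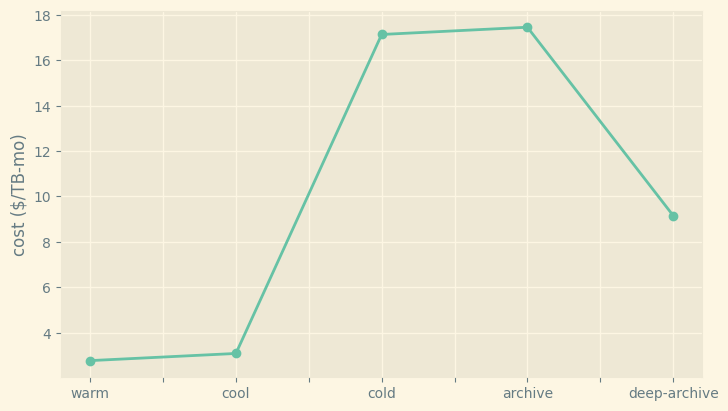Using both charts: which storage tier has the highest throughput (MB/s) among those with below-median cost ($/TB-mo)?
Chart 2 median cost ($/TB-mo) ≈ 10; below-median storage tiers: warm, cool. Among those, warm has the highest throughput (MB/s) (≈ 1600).

warm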